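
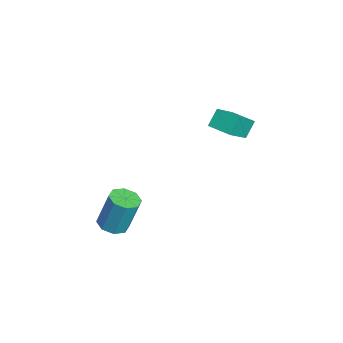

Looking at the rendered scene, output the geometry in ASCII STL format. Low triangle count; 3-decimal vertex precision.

solid 
facet normal -0.553 0.541 -0.634
outer loop
vertex -2.625 2.386 3.072
vertex -1.667 3.307 3.022
vertex -2.173 1.87 2.237
endloop
endfacet
facet normal -0.720 -0.693 0.038
outer loop
vertex -1.193 0.913 3.358
vertex -2.625 2.386 3.072
vertex -2.173 1.87 2.237
endloop
endfacet
facet normal -0.554 0.541 -0.633
outer loop
vertex -2.173 1.87 2.237
vertex -1.667 3.307 3.022
vertex -1.215 2.792 2.187
endloop
endfacet
facet normal 0.419 -0.477 -0.773
outer loop
vertex -1.215 2.792 2.187
vertex -1.193 0.913 3.358
vertex -2.173 1.87 2.237
endloop
endfacet
facet normal -0.418 0.477 0.773
outer loop
vertex -2.625 2.386 3.072
vertex -0.687 2.35 4.143
vertex -1.667 3.307 3.022
endloop
endfacet
facet normal -0.720 -0.693 0.037
outer loop
vertex -1.645 1.428 4.193
vertex -2.625 2.386 3.072
vertex -1.193 0.913 3.358
endloop
endfacet
facet normal -0.418 0.477 0.773
outer loop
vertex -1.645 1.428 4.193
vertex -0.687 2.35 4.143
vertex -2.625 2.386 3.072
endloop
endfacet
facet normal 0.720 0.693 -0.038
outer loop
vertex -1.667 3.307 3.022
vertex -0.687 2.35 4.143
vertex -1.215 2.792 2.187
endloop
endfacet
facet normal 0.418 -0.477 -0.773
outer loop
vertex -0.235 1.834 3.308
vertex -1.193 0.913 3.358
vertex -1.215 2.792 2.187
endloop
endfacet
facet normal 0.720 0.693 -0.038
outer loop
vertex -1.215 2.792 2.187
vertex -0.687 2.35 4.143
vertex -0.235 1.834 3.308
endloop
endfacet
facet normal 0.553 -0.541 0.633
outer loop
vertex -0.235 1.834 3.308
vertex -1.645 1.428 4.193
vertex -1.193 0.913 3.358
endloop
endfacet
facet normal 0.553 -0.541 0.634
outer loop
vertex -0.687 2.35 4.143
vertex -1.645 1.428 4.193
vertex -0.235 1.834 3.308
endloop
endfacet
facet normal -0.063 -0.292 -0.954
outer loop
vertex 1.105 -4.618 -1.853
vertex 0.556 -4.014 -2.002
vertex 1.382 -4.077 -2.037
endloop
endfacet
facet normal 0.898 -0.434 0.075
outer loop
vertex 1.105 -4.618 -1.853
vertex 1.382 -4.077 -2.037
vertex 1.234 -4.01 0.132
endloop
endfacet
facet normal 0.898 -0.434 0.075
outer loop
vertex 1.234 -4.01 0.132
vertex 1.382 -4.077 -2.037
vertex 1.511 -3.469 -0.052
endloop
endfacet
facet normal 0.062 0.293 0.954
outer loop
vertex 1.234 -4.01 0.132
vertex 1.511 -3.469 -0.052
vertex 0.684 -3.406 -0.018
endloop
endfacet
facet normal -0.063 -0.292 -0.955
outer loop
vertex 1.382 -4.077 -2.037
vertex 0.556 -4.014 -2.002
vertex 1.176 -3.499 -2.2
endloop
endfacet
facet normal 0.944 0.294 -0.151
outer loop
vertex 1.382 -4.077 -2.037
vertex 1.176 -3.499 -2.2
vertex 1.511 -3.469 -0.052
endloop
endfacet
facet normal 0.944 0.293 -0.151
outer loop
vertex 1.511 -3.469 -0.052
vertex 1.176 -3.499 -2.2
vertex 1.305 -2.891 -0.216
endloop
endfacet
facet normal 0.062 0.293 0.954
outer loop
vertex 1.511 -3.469 -0.052
vertex 1.305 -2.891 -0.216
vertex 0.684 -3.406 -0.018
endloop
endfacet
facet normal -0.061 -0.293 -0.954
outer loop
vertex 1.176 -3.499 -2.2
vertex 0.556 -4.014 -2.002
vertex 0.606 -3.223 -2.248
endloop
endfacet
facet normal 0.437 0.852 -0.289
outer loop
vertex 1.176 -3.499 -2.2
vertex 0.606 -3.223 -2.248
vertex 1.305 -2.891 -0.216
endloop
endfacet
facet normal 0.436 0.852 -0.289
outer loop
vertex 1.305 -2.891 -0.216
vertex 0.606 -3.223 -2.248
vertex 0.735 -2.615 -0.263
endloop
endfacet
facet normal 0.062 0.292 0.954
outer loop
vertex 1.305 -2.891 -0.216
vertex 0.735 -2.615 -0.263
vertex 0.684 -3.406 -0.018
endloop
endfacet
facet normal -0.061 -0.293 -0.954
outer loop
vertex 0.606 -3.223 -2.248
vertex 0.556 -4.014 -2.002
vertex 0.006 -3.41 -2.152
endloop
endfacet
facet normal -0.325 0.910 -0.258
outer loop
vertex 0.606 -3.223 -2.248
vertex 0.006 -3.41 -2.152
vertex 0.735 -2.615 -0.263
endloop
endfacet
facet normal -0.325 0.910 -0.258
outer loop
vertex 0.735 -2.615 -0.263
vertex 0.006 -3.41 -2.152
vertex 0.135 -2.802 -0.167
endloop
endfacet
facet normal 0.062 0.292 0.955
outer loop
vertex 0.735 -2.615 -0.263
vertex 0.135 -2.802 -0.167
vertex 0.684 -3.406 -0.018
endloop
endfacet
facet normal -0.062 -0.293 -0.954
outer loop
vertex 0.006 -3.41 -2.152
vertex 0.556 -4.014 -2.002
vertex -0.271 -3.951 -1.968
endloop
endfacet
facet normal -0.898 0.434 -0.075
outer loop
vertex 0.006 -3.41 -2.152
vertex -0.271 -3.951 -1.968
vertex 0.135 -2.802 -0.167
endloop
endfacet
facet normal -0.898 0.434 -0.075
outer loop
vertex 0.135 -2.802 -0.167
vertex -0.271 -3.951 -1.968
vertex -0.142 -3.343 0.017
endloop
endfacet
facet normal 0.063 0.292 0.954
outer loop
vertex 0.135 -2.802 -0.167
vertex -0.142 -3.343 0.017
vertex 0.684 -3.406 -0.018
endloop
endfacet
facet normal -0.062 -0.293 -0.954
outer loop
vertex -0.271 -3.951 -1.968
vertex 0.556 -4.014 -2.002
vertex -0.065 -4.529 -1.804
endloop
endfacet
facet normal -0.944 -0.294 0.151
outer loop
vertex -0.271 -3.951 -1.968
vertex -0.065 -4.529 -1.804
vertex -0.142 -3.343 0.017
endloop
endfacet
facet normal -0.944 -0.294 0.151
outer loop
vertex -0.142 -3.343 0.017
vertex -0.065 -4.529 -1.804
vertex 0.064 -3.921 0.18
endloop
endfacet
facet normal 0.063 0.292 0.955
outer loop
vertex -0.142 -3.343 0.017
vertex 0.064 -3.921 0.18
vertex 0.684 -3.406 -0.018
endloop
endfacet
facet normal -0.062 -0.292 -0.954
outer loop
vertex -0.065 -4.529 -1.804
vertex 0.556 -4.014 -2.002
vertex 0.505 -4.805 -1.757
endloop
endfacet
facet normal -0.436 -0.852 0.289
outer loop
vertex -0.065 -4.529 -1.804
vertex 0.505 -4.805 -1.757
vertex 0.064 -3.921 0.18
endloop
endfacet
facet normal -0.437 -0.852 0.289
outer loop
vertex 0.064 -3.921 0.18
vertex 0.505 -4.805 -1.757
vertex 0.634 -4.197 0.228
endloop
endfacet
facet normal 0.061 0.293 0.954
outer loop
vertex 0.064 -3.921 0.18
vertex 0.634 -4.197 0.228
vertex 0.684 -3.406 -0.018
endloop
endfacet
facet normal -0.062 -0.292 -0.955
outer loop
vertex 0.505 -4.805 -1.757
vertex 0.556 -4.014 -2.002
vertex 1.105 -4.618 -1.853
endloop
endfacet
facet normal 0.325 -0.910 0.258
outer loop
vertex 0.505 -4.805 -1.757
vertex 1.105 -4.618 -1.853
vertex 0.634 -4.197 0.228
endloop
endfacet
facet normal 0.325 -0.910 0.258
outer loop
vertex 0.634 -4.197 0.228
vertex 1.105 -4.618 -1.853
vertex 1.234 -4.01 0.132
endloop
endfacet
facet normal 0.061 0.293 0.954
outer loop
vertex 0.634 -4.197 0.228
vertex 1.234 -4.01 0.132
vertex 0.684 -3.406 -0.018
endloop
endfacet

endsolid


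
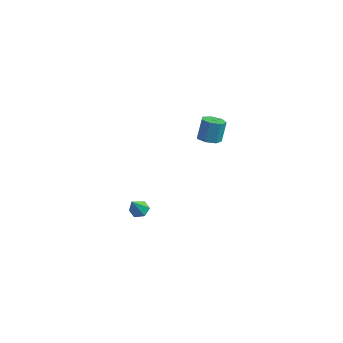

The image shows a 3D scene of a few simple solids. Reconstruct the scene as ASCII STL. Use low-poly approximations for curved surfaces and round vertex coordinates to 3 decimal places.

solid 
facet normal 0.011 0.524 -0.852
outer loop
vertex 0.74 1.568 -3.641
vertex 0.306 1.359 -3.775
vertex 0.308 1.785 -3.513
endloop
endfacet
facet normal 0.467 0.499 0.730
outer loop
vertex 0.74 1.568 -3.641
vertex 0.308 1.785 -3.513
vertex 0.294 0.761 -2.805
endloop
endfacet
facet normal 0.011 0.524 -0.852
outer loop
vertex 0.308 1.785 -3.513
vertex 0.306 1.359 -3.775
vertex -0.126 1.576 -3.647
endloop
endfacet
facet normal -0.468 0.507 0.724
outer loop
vertex 0.308 1.785 -3.513
vertex -0.126 1.576 -3.647
vertex 0.294 0.761 -2.805
endloop
endfacet
facet normal 0.012 0.525 -0.851
outer loop
vertex -0.126 1.576 -3.647
vertex 0.306 1.359 -3.775
vertex -0.128 1.15 -3.91
endloop
endfacet
facet normal -0.939 -0.178 0.296
outer loop
vertex -0.126 1.576 -3.647
vertex -0.128 1.15 -3.91
vertex 0.294 0.761 -2.805
endloop
endfacet
facet normal 0.012 0.525 -0.851
outer loop
vertex -0.128 1.15 -3.91
vertex 0.306 1.359 -3.775
vertex 0.304 0.933 -4.038
endloop
endfacet
facet normal -0.475 -0.871 -0.125
outer loop
vertex -0.128 1.15 -3.91
vertex 0.304 0.933 -4.038
vertex 0.294 0.761 -2.805
endloop
endfacet
facet normal 0.012 0.525 -0.851
outer loop
vertex 0.304 0.933 -4.038
vertex 0.306 1.359 -3.775
vertex 0.738 1.142 -3.903
endloop
endfacet
facet normal 0.461 -0.880 -0.119
outer loop
vertex 0.304 0.933 -4.038
vertex 0.738 1.142 -3.903
vertex 0.294 0.761 -2.805
endloop
endfacet
facet normal 0.011 0.524 -0.852
outer loop
vertex 0.738 1.142 -3.903
vertex 0.306 1.359 -3.775
vertex 0.74 1.568 -3.641
endloop
endfacet
facet normal 0.931 -0.194 0.309
outer loop
vertex 0.738 1.142 -3.903
vertex 0.74 1.568 -3.641
vertex 0.294 0.761 -2.805
endloop
endfacet
facet normal 0.000 -0.360 -0.933
outer loop
vertex 4.19 1.665 2.336
vertex 3.67 1.883 2.252
vertex 4.177 2.127 2.158
endloop
endfacet
facet normal 1.000 0.024 -0.009
outer loop
vertex 4.19 1.665 2.336
vertex 4.177 2.127 2.158
vertex 4.19 2.059 3.353
endloop
endfacet
facet normal 1.000 0.025 -0.009
outer loop
vertex 4.19 2.059 3.353
vertex 4.177 2.127 2.158
vertex 4.177 2.52 3.174
endloop
endfacet
facet normal -0.001 0.362 0.932
outer loop
vertex 4.19 2.059 3.353
vertex 4.177 2.52 3.174
vertex 3.67 2.277 3.268
endloop
endfacet
facet normal 0.001 -0.361 -0.933
outer loop
vertex 4.177 2.127 2.158
vertex 3.67 1.883 2.252
vertex 3.783 2.405 2.05
endloop
endfacet
facet normal 0.604 0.744 -0.288
outer loop
vertex 4.177 2.127 2.158
vertex 3.783 2.405 2.05
vertex 4.177 2.52 3.174
endloop
endfacet
facet normal 0.602 0.745 -0.287
outer loop
vertex 4.177 2.52 3.174
vertex 3.783 2.405 2.05
vertex 3.782 2.798 3.067
endloop
endfacet
facet normal 0.001 0.360 0.933
outer loop
vertex 4.177 2.52 3.174
vertex 3.782 2.798 3.067
vertex 3.67 2.277 3.268
endloop
endfacet
facet normal 0.001 -0.361 -0.933
outer loop
vertex 3.783 2.405 2.05
vertex 3.67 1.883 2.252
vertex 3.303 2.29 2.094
endloop
endfacet
facet normal -0.248 0.903 -0.349
outer loop
vertex 3.783 2.405 2.05
vertex 3.303 2.29 2.094
vertex 3.782 2.798 3.067
endloop
endfacet
facet normal -0.249 0.903 -0.349
outer loop
vertex 3.782 2.798 3.067
vertex 3.303 2.29 2.094
vertex 3.303 2.683 3.111
endloop
endfacet
facet normal -0.001 0.360 0.933
outer loop
vertex 3.782 2.798 3.067
vertex 3.303 2.683 3.111
vertex 3.67 2.277 3.268
endloop
endfacet
facet normal 0.001 -0.361 -0.932
outer loop
vertex 3.303 2.29 2.094
vertex 3.67 1.883 2.252
vertex 3.1 1.869 2.257
endloop
endfacet
facet normal -0.912 0.383 -0.148
outer loop
vertex 3.303 2.29 2.094
vertex 3.1 1.869 2.257
vertex 3.303 2.683 3.111
endloop
endfacet
facet normal -0.912 0.383 -0.149
outer loop
vertex 3.303 2.683 3.111
vertex 3.1 1.869 2.257
vertex 3.1 2.263 3.273
endloop
endfacet
facet normal -0.001 0.360 0.933
outer loop
vertex 3.303 2.683 3.111
vertex 3.1 2.263 3.273
vertex 3.67 2.277 3.268
endloop
endfacet
facet normal 0.001 -0.361 -0.932
outer loop
vertex 3.1 1.869 2.257
vertex 3.67 1.883 2.252
vertex 3.327 1.459 2.416
endloop
endfacet
facet normal -0.889 -0.428 0.166
outer loop
vertex 3.1 1.869 2.257
vertex 3.327 1.459 2.416
vertex 3.1 2.263 3.273
endloop
endfacet
facet normal -0.890 -0.426 0.164
outer loop
vertex 3.1 2.263 3.273
vertex 3.327 1.459 2.416
vertex 3.326 1.852 3.432
endloop
endfacet
facet normal -0.001 0.360 0.933
outer loop
vertex 3.1 2.263 3.273
vertex 3.326 1.852 3.432
vertex 3.67 2.277 3.268
endloop
endfacet
facet normal -0.000 -0.361 -0.933
outer loop
vertex 3.327 1.459 2.416
vertex 3.67 1.883 2.252
vertex 3.812 1.368 2.451
endloop
endfacet
facet normal -0.197 -0.914 0.354
outer loop
vertex 3.327 1.459 2.416
vertex 3.812 1.368 2.451
vertex 3.326 1.852 3.432
endloop
endfacet
facet normal -0.196 -0.914 0.354
outer loop
vertex 3.326 1.852 3.432
vertex 3.812 1.368 2.451
vertex 3.811 1.762 3.468
endloop
endfacet
facet normal -0.002 0.362 0.932
outer loop
vertex 3.326 1.852 3.432
vertex 3.811 1.762 3.468
vertex 3.67 2.277 3.268
endloop
endfacet
facet normal -0.000 -0.361 -0.933
outer loop
vertex 3.812 1.368 2.451
vertex 3.67 1.883 2.252
vertex 4.19 1.665 2.336
endloop
endfacet
facet normal 0.644 -0.713 0.277
outer loop
vertex 3.812 1.368 2.451
vertex 4.19 1.665 2.336
vertex 3.811 1.762 3.468
endloop
endfacet
facet normal 0.643 -0.714 0.277
outer loop
vertex 3.811 1.762 3.468
vertex 4.19 1.665 2.336
vertex 4.19 2.059 3.353
endloop
endfacet
facet normal -0.001 0.362 0.932
outer loop
vertex 3.811 1.762 3.468
vertex 4.19 2.059 3.353
vertex 3.67 2.277 3.268
endloop
endfacet

endsolid


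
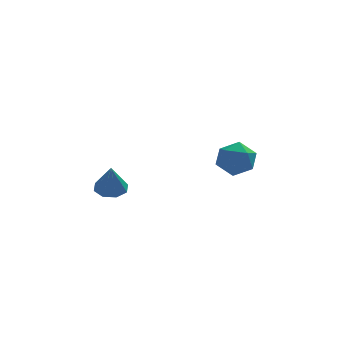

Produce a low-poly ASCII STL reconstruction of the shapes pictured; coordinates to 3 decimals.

solid 
facet normal 0.011 0.344 -0.939
outer loop
vertex -2.027 -1.058 0.383
vertex -2.711 -0.665 0.519
vertex -1.934 -0.49 0.592
endloop
endfacet
facet normal 0.892 -0.277 0.356
outer loop
vertex -2.027 -1.058 0.383
vertex -1.934 -0.49 0.592
vertex -2.729 -1.215 2.021
endloop
endfacet
facet normal 0.011 0.344 -0.939
outer loop
vertex -1.934 -0.49 0.592
vertex -2.711 -0.665 0.519
vertex -2.296 -0.025 0.758
endloop
endfacet
facet normal 0.727 0.357 0.586
outer loop
vertex -1.934 -0.49 0.592
vertex -2.296 -0.025 0.758
vertex -2.729 -1.215 2.021
endloop
endfacet
facet normal 0.012 0.343 -0.939
outer loop
vertex -2.296 -0.025 0.758
vertex -2.711 -0.665 0.519
vertex -2.901 0.065 0.783
endloop
endfacet
facet normal 0.133 0.698 0.703
outer loop
vertex -2.296 -0.025 0.758
vertex -2.901 0.065 0.783
vertex -2.729 -1.215 2.021
endloop
endfacet
facet normal 0.011 0.343 -0.939
outer loop
vertex -2.901 0.065 0.783
vertex -2.711 -0.665 0.519
vertex -3.395 -0.273 0.654
endloop
endfacet
facet normal -0.541 0.546 0.640
outer loop
vertex -2.901 0.065 0.783
vertex -3.395 -0.273 0.654
vertex -2.729 -1.215 2.021
endloop
endfacet
facet normal 0.012 0.344 -0.939
outer loop
vertex -3.395 -0.273 0.654
vertex -2.711 -0.665 0.519
vertex -3.488 -0.841 0.445
endloop
endfacet
facet normal -0.902 -0.011 0.432
outer loop
vertex -3.395 -0.273 0.654
vertex -3.488 -0.841 0.445
vertex -2.729 -1.215 2.021
endloop
endfacet
facet normal 0.012 0.343 -0.939
outer loop
vertex -3.488 -0.841 0.445
vertex -2.711 -0.665 0.519
vertex -3.126 -1.306 0.28
endloop
endfacet
facet normal -0.737 -0.645 0.202
outer loop
vertex -3.488 -0.841 0.445
vertex -3.126 -1.306 0.28
vertex -2.729 -1.215 2.021
endloop
endfacet
facet normal 0.011 0.343 -0.939
outer loop
vertex -3.126 -1.306 0.28
vertex -2.711 -0.665 0.519
vertex -2.521 -1.396 0.254
endloop
endfacet
facet normal -0.143 -0.986 0.084
outer loop
vertex -3.126 -1.306 0.28
vertex -2.521 -1.396 0.254
vertex -2.729 -1.215 2.021
endloop
endfacet
facet normal 0.010 0.343 -0.939
outer loop
vertex -2.521 -1.396 0.254
vertex -2.711 -0.665 0.519
vertex -2.027 -1.058 0.383
endloop
endfacet
facet normal 0.532 -0.834 0.148
outer loop
vertex -2.521 -1.396 0.254
vertex -2.027 -1.058 0.383
vertex -2.729 -1.215 2.021
endloop
endfacet
facet normal -0.348 0.936 -0.056
outer loop
vertex 2.725 1.568 0.729
vertex 2.48 1.539 1.762
vertex 3.438 1.877 1.453
endloop
endfacet
facet normal 0.177 0.830 -0.529
outer loop
vertex 2.725 1.568 0.729
vertex 3.438 1.877 1.453
vertex 3.743 1.285 0.625
endloop
endfacet
facet normal -0.016 0.292 -0.956
outer loop
vertex 2.725 1.568 0.729
vertex 3.743 1.285 0.625
vertex 2.973 0.581 0.423
endloop
endfacet
facet normal -0.661 0.066 -0.748
outer loop
vertex 2.725 1.568 0.729
vertex 2.973 0.581 0.423
vertex 2.193 0.739 1.126
endloop
endfacet
facet normal -0.865 0.463 -0.192
outer loop
vertex 2.725 1.568 0.729
vertex 2.193 0.739 1.126
vertex 2.48 1.539 1.762
endloop
endfacet
facet normal 0.760 0.628 -0.169
outer loop
vertex 3.743 1.285 0.625
vertex 3.438 1.877 1.453
vertex 4.127 1.081 1.594
endloop
endfacet
facet normal -0.090 0.799 0.594
outer loop
vertex 3.438 1.877 1.453
vertex 2.48 1.539 1.762
vertex 3.347 1.239 2.297
endloop
endfacet
facet normal -0.927 0.035 0.374
outer loop
vertex 2.48 1.539 1.762
vertex 2.193 0.739 1.126
vertex 2.577 0.535 2.095
endloop
endfacet
facet normal -0.596 -0.609 -0.524
outer loop
vertex 2.193 0.739 1.126
vertex 2.973 0.581 0.423
vertex 2.882 -0.057 1.267
endloop
endfacet
facet normal 0.447 -0.242 -0.861
outer loop
vertex 2.973 0.581 0.423
vertex 3.743 1.285 0.625
vertex 3.84 0.281 0.958
endloop
endfacet
facet normal 0.661 -0.066 0.748
outer loop
vertex 3.595 0.252 1.991
vertex 4.127 1.081 1.594
vertex 3.347 1.239 2.297
endloop
endfacet
facet normal 0.016 -0.292 0.956
outer loop
vertex 3.595 0.252 1.991
vertex 3.347 1.239 2.297
vertex 2.577 0.535 2.095
endloop
endfacet
facet normal -0.177 -0.830 0.529
outer loop
vertex 3.595 0.252 1.991
vertex 2.577 0.535 2.095
vertex 2.882 -0.057 1.267
endloop
endfacet
facet normal 0.348 -0.936 0.056
outer loop
vertex 3.595 0.252 1.991
vertex 2.882 -0.057 1.267
vertex 3.84 0.281 0.958
endloop
endfacet
facet normal 0.865 -0.463 0.192
outer loop
vertex 3.595 0.252 1.991
vertex 3.84 0.281 0.958
vertex 4.127 1.081 1.594
endloop
endfacet
facet normal 0.596 0.609 0.524
outer loop
vertex 3.347 1.239 2.297
vertex 4.127 1.081 1.594
vertex 3.438 1.877 1.453
endloop
endfacet
facet normal -0.447 0.242 0.861
outer loop
vertex 2.577 0.535 2.095
vertex 3.347 1.239 2.297
vertex 2.48 1.539 1.762
endloop
endfacet
facet normal -0.760 -0.628 0.169
outer loop
vertex 2.882 -0.057 1.267
vertex 2.577 0.535 2.095
vertex 2.193 0.739 1.126
endloop
endfacet
facet normal 0.090 -0.799 -0.594
outer loop
vertex 3.84 0.281 0.958
vertex 2.882 -0.057 1.267
vertex 2.973 0.581 0.423
endloop
endfacet
facet normal 0.927 -0.035 -0.374
outer loop
vertex 4.127 1.081 1.594
vertex 3.84 0.281 0.958
vertex 3.743 1.285 0.625
endloop
endfacet

endsolid


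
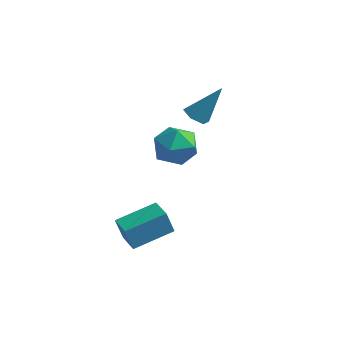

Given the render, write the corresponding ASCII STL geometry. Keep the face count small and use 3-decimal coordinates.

solid 
facet normal -0.440 -0.370 -0.818
outer loop
vertex 0.713 0.357 0.443
vertex 0.169 0.728 0.568
vertex 0.663 0.976 0.19
endloop
endfacet
facet normal 0.983 0.004 -0.184
outer loop
vertex 0.713 0.357 0.443
vertex 0.663 0.976 0.19
vertex 1.031 1.452 2.172
endloop
endfacet
facet normal -0.440 -0.370 -0.818
outer loop
vertex 0.663 0.976 0.19
vertex 0.169 0.728 0.568
vertex 0.119 1.347 0.315
endloop
endfacet
facet normal 0.493 0.821 -0.289
outer loop
vertex 0.663 0.976 0.19
vertex 0.119 1.347 0.315
vertex 1.031 1.452 2.172
endloop
endfacet
facet normal -0.440 -0.370 -0.818
outer loop
vertex 0.119 1.347 0.315
vertex 0.169 0.728 0.568
vertex -0.375 1.099 0.693
endloop
endfacet
facet normal -0.365 0.922 0.127
outer loop
vertex 0.119 1.347 0.315
vertex -0.375 1.099 0.693
vertex 1.031 1.452 2.172
endloop
endfacet
facet normal -0.440 -0.369 -0.819
outer loop
vertex -0.375 1.099 0.693
vertex 0.169 0.728 0.568
vertex -0.326 0.48 0.946
endloop
endfacet
facet normal -0.733 0.207 0.648
outer loop
vertex -0.375 1.099 0.693
vertex -0.326 0.48 0.946
vertex 1.031 1.452 2.172
endloop
endfacet
facet normal -0.440 -0.369 -0.819
outer loop
vertex -0.326 0.48 0.946
vertex 0.169 0.728 0.568
vertex 0.218 0.109 0.821
endloop
endfacet
facet normal -0.243 -0.611 0.754
outer loop
vertex -0.326 0.48 0.946
vertex 0.218 0.109 0.821
vertex 1.031 1.452 2.172
endloop
endfacet
facet normal -0.440 -0.369 -0.819
outer loop
vertex 0.218 0.109 0.821
vertex 0.169 0.728 0.568
vertex 0.713 0.357 0.443
endloop
endfacet
facet normal 0.615 -0.712 0.338
outer loop
vertex 0.218 0.109 0.821
vertex 0.713 0.357 0.443
vertex 1.031 1.452 2.172
endloop
endfacet
facet normal -0.579 -0.776 -0.250
outer loop
vertex -0.28 -4.772 -3.313
vertex -1.156 -4.073 -3.456
vertex 0.021 -4.628 -4.455
endloop
endfacet
facet normal 0.775 -0.619 0.126
outer loop
vertex 1.156 -3.107 -3.964
vertex -0.28 -4.772 -3.313
vertex 0.021 -4.628 -4.455
endloop
endfacet
facet normal -0.579 -0.776 -0.250
outer loop
vertex 0.021 -4.628 -4.455
vertex -1.156 -4.073 -3.456
vertex -0.855 -3.929 -4.598
endloop
endfacet
facet normal 0.253 0.121 -0.960
outer loop
vertex -0.855 -3.929 -4.598
vertex 1.156 -3.107 -3.964
vertex 0.021 -4.628 -4.455
endloop
endfacet
facet normal -0.253 -0.121 0.960
outer loop
vertex -0.28 -4.772 -3.313
vertex -0.021 -2.552 -2.965
vertex -1.156 -4.073 -3.456
endloop
endfacet
facet normal 0.775 -0.619 0.126
outer loop
vertex 0.855 -3.251 -2.822
vertex -0.28 -4.772 -3.313
vertex 1.156 -3.107 -3.964
endloop
endfacet
facet normal -0.253 -0.121 0.960
outer loop
vertex 0.855 -3.251 -2.822
vertex -0.021 -2.552 -2.965
vertex -0.28 -4.772 -3.313
endloop
endfacet
facet normal -0.775 0.619 -0.126
outer loop
vertex -1.156 -4.073 -3.456
vertex -0.021 -2.552 -2.965
vertex -0.855 -3.929 -4.598
endloop
endfacet
facet normal 0.253 0.121 -0.960
outer loop
vertex 0.28 -2.408 -4.107
vertex 1.156 -3.107 -3.964
vertex -0.855 -3.929 -4.598
endloop
endfacet
facet normal -0.775 0.619 -0.126
outer loop
vertex -0.855 -3.929 -4.598
vertex -0.021 -2.552 -2.965
vertex 0.28 -2.408 -4.107
endloop
endfacet
facet normal 0.579 0.776 0.250
outer loop
vertex 0.28 -2.408 -4.107
vertex 0.855 -3.251 -2.822
vertex 1.156 -3.107 -3.964
endloop
endfacet
facet normal 0.579 0.776 0.250
outer loop
vertex -0.021 -2.552 -2.965
vertex 0.855 -3.251 -2.822
vertex 0.28 -2.408 -4.107
endloop
endfacet
facet normal -0.876 -0.469 -0.111
outer loop
vertex 0.192 -2.843 1.105
vertex 0.705 -3.781 1.021
vertex 0.392 -3.425 1.983
endloop
endfacet
facet normal -0.949 0.115 0.292
outer loop
vertex 0.192 -2.843 1.105
vertex 0.392 -3.425 1.983
vertex 0.527 -2.361 2.003
endloop
endfacet
facet normal -0.730 0.677 -0.091
outer loop
vertex 0.192 -2.843 1.105
vertex 0.527 -2.361 2.003
vertex 0.924 -2.06 1.053
endloop
endfacet
facet normal -0.523 0.440 -0.730
outer loop
vertex 0.192 -2.843 1.105
vertex 0.924 -2.06 1.053
vertex 1.033 -2.938 0.446
endloop
endfacet
facet normal -0.613 -0.269 -0.743
outer loop
vertex 0.192 -2.843 1.105
vertex 1.033 -2.938 0.446
vertex 0.705 -3.781 1.021
endloop
endfacet
facet normal -0.516 0.049 0.855
outer loop
vertex 0.527 -2.361 2.003
vertex 0.392 -3.425 1.983
vertex 1.247 -3.002 2.474
endloop
endfacet
facet normal -0.398 -0.895 0.202
outer loop
vertex 0.392 -3.425 1.983
vertex 0.705 -3.781 1.021
vertex 1.356 -3.88 1.867
endloop
endfacet
facet normal 0.029 -0.571 -0.821
outer loop
vertex 0.705 -3.781 1.021
vertex 1.033 -2.938 0.446
vertex 1.753 -3.579 0.917
endloop
endfacet
facet normal 0.175 0.575 -0.800
outer loop
vertex 1.033 -2.938 0.446
vertex 0.924 -2.06 1.053
vertex 1.888 -2.515 0.937
endloop
endfacet
facet normal -0.161 0.958 0.236
outer loop
vertex 0.924 -2.06 1.053
vertex 0.527 -2.361 2.003
vertex 1.575 -2.159 1.899
endloop
endfacet
facet normal 0.523 -0.440 0.730
outer loop
vertex 2.088 -3.097 1.815
vertex 1.247 -3.002 2.474
vertex 1.356 -3.88 1.867
endloop
endfacet
facet normal 0.730 -0.677 0.091
outer loop
vertex 2.088 -3.097 1.815
vertex 1.356 -3.88 1.867
vertex 1.753 -3.579 0.917
endloop
endfacet
facet normal 0.949 -0.115 -0.292
outer loop
vertex 2.088 -3.097 1.815
vertex 1.753 -3.579 0.917
vertex 1.888 -2.515 0.937
endloop
endfacet
facet normal 0.876 0.469 0.111
outer loop
vertex 2.088 -3.097 1.815
vertex 1.888 -2.515 0.937
vertex 1.575 -2.159 1.899
endloop
endfacet
facet normal 0.613 0.269 0.743
outer loop
vertex 2.088 -3.097 1.815
vertex 1.575 -2.159 1.899
vertex 1.247 -3.002 2.474
endloop
endfacet
facet normal -0.175 -0.575 0.800
outer loop
vertex 1.356 -3.88 1.867
vertex 1.247 -3.002 2.474
vertex 0.392 -3.425 1.983
endloop
endfacet
facet normal 0.161 -0.958 -0.236
outer loop
vertex 1.753 -3.579 0.917
vertex 1.356 -3.88 1.867
vertex 0.705 -3.781 1.021
endloop
endfacet
facet normal 0.516 -0.049 -0.855
outer loop
vertex 1.888 -2.515 0.937
vertex 1.753 -3.579 0.917
vertex 1.033 -2.938 0.446
endloop
endfacet
facet normal 0.398 0.895 -0.202
outer loop
vertex 1.575 -2.159 1.899
vertex 1.888 -2.515 0.937
vertex 0.924 -2.06 1.053
endloop
endfacet
facet normal -0.029 0.571 0.821
outer loop
vertex 1.247 -3.002 2.474
vertex 1.575 -2.159 1.899
vertex 0.527 -2.361 2.003
endloop
endfacet

endsolid


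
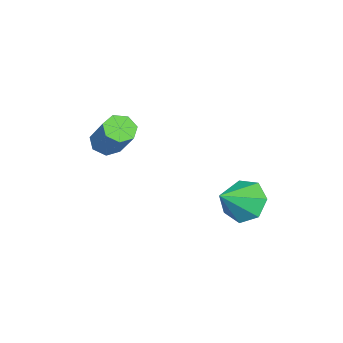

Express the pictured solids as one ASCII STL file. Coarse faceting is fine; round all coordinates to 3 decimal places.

solid 
facet normal -0.774 0.263 -0.576
outer loop
vertex -3.861 2.485 -2.317
vertex -4.381 1.641 -2.003
vertex -4.372 2.591 -1.581
endloop
endfacet
facet normal 0.623 0.708 0.331
outer loop
vertex -3.861 2.485 -2.317
vertex -4.372 2.591 -1.581
vertex -3.079 1.199 -1.037
endloop
endfacet
facet normal -0.775 0.263 -0.575
outer loop
vertex -4.372 2.591 -1.581
vertex -4.381 1.641 -2.003
vertex -4.889 1.982 -1.163
endloop
endfacet
facet normal 0.144 0.474 0.869
outer loop
vertex -4.372 2.591 -1.581
vertex -4.889 1.982 -1.163
vertex -3.079 1.199 -1.037
endloop
endfacet
facet normal -0.775 0.263 -0.575
outer loop
vertex -4.889 1.982 -1.163
vertex -4.381 1.641 -2.003
vertex -5.024 1.115 -1.377
endloop
endfacet
facet normal -0.159 -0.213 0.964
outer loop
vertex -4.889 1.982 -1.163
vertex -5.024 1.115 -1.377
vertex -3.079 1.199 -1.037
endloop
endfacet
facet normal -0.775 0.263 -0.575
outer loop
vertex -5.024 1.115 -1.377
vertex -4.381 1.641 -2.003
vertex -4.674 0.645 -2.063
endloop
endfacet
facet normal -0.059 -0.837 0.544
outer loop
vertex -5.024 1.115 -1.377
vertex -4.674 0.645 -2.063
vertex -3.079 1.199 -1.037
endloop
endfacet
facet normal -0.774 0.262 -0.576
outer loop
vertex -4.674 0.645 -2.063
vertex -4.381 1.641 -2.003
vertex -4.103 0.924 -2.704
endloop
endfacet
facet normal 0.369 -0.926 -0.074
outer loop
vertex -4.674 0.645 -2.063
vertex -4.103 0.924 -2.704
vertex -3.079 1.199 -1.037
endloop
endfacet
facet normal -0.775 0.262 -0.575
outer loop
vertex -4.103 0.924 -2.704
vertex -4.381 1.641 -2.003
vertex -3.742 1.743 -2.817
endloop
endfacet
facet normal 0.805 -0.413 -0.426
outer loop
vertex -4.103 0.924 -2.704
vertex -3.742 1.743 -2.817
vertex -3.079 1.199 -1.037
endloop
endfacet
facet normal -0.775 0.263 -0.575
outer loop
vertex -3.742 1.743 -2.817
vertex -4.381 1.641 -2.003
vertex -3.861 2.485 -2.317
endloop
endfacet
facet normal 0.917 0.313 -0.246
outer loop
vertex -3.742 1.743 -2.817
vertex -3.861 2.485 -2.317
vertex -3.079 1.199 -1.037
endloop
endfacet
facet normal -0.397 -0.527 -0.752
outer loop
vertex -1.811 -2.884 0.712
vertex -2.29 -3.122 1.132
vertex -2.304 -2.562 0.747
endloop
endfacet
facet normal 0.379 0.652 -0.657
outer loop
vertex -1.811 -2.884 0.712
vertex -2.304 -2.562 0.747
vertex -1.051 -1.879 2.148
endloop
endfacet
facet normal 0.379 0.652 -0.657
outer loop
vertex -1.051 -1.879 2.148
vertex -2.304 -2.562 0.747
vertex -1.545 -1.557 2.183
endloop
endfacet
facet normal 0.397 0.527 0.752
outer loop
vertex -1.051 -1.879 2.148
vertex -1.545 -1.557 2.183
vertex -1.53 -2.118 2.568
endloop
endfacet
facet normal -0.398 -0.526 -0.751
outer loop
vertex -2.304 -2.562 0.747
vertex -2.29 -3.122 1.132
vertex -2.787 -2.662 1.073
endloop
endfacet
facet normal -0.417 0.833 -0.363
outer loop
vertex -2.304 -2.562 0.747
vertex -2.787 -2.662 1.073
vertex -1.545 -1.557 2.183
endloop
endfacet
facet normal -0.417 0.833 -0.363
outer loop
vertex -1.545 -1.557 2.183
vertex -2.787 -2.662 1.073
vertex -2.027 -1.657 2.508
endloop
endfacet
facet normal 0.398 0.526 0.752
outer loop
vertex -1.545 -1.557 2.183
vertex -2.027 -1.657 2.508
vertex -1.53 -2.118 2.568
endloop
endfacet
facet normal -0.398 -0.526 -0.752
outer loop
vertex -2.787 -2.662 1.073
vertex -2.29 -3.122 1.132
vertex -2.895 -3.109 1.443
endloop
endfacet
facet normal -0.899 0.387 0.205
outer loop
vertex -2.787 -2.662 1.073
vertex -2.895 -3.109 1.443
vertex -2.027 -1.657 2.508
endloop
endfacet
facet normal -0.899 0.387 0.205
outer loop
vertex -2.027 -1.657 2.508
vertex -2.895 -3.109 1.443
vertex -2.135 -2.104 2.878
endloop
endfacet
facet normal 0.397 0.526 0.752
outer loop
vertex -2.027 -1.657 2.508
vertex -2.135 -2.104 2.878
vertex -1.53 -2.118 2.568
endloop
endfacet
facet normal -0.398 -0.526 -0.752
outer loop
vertex -2.895 -3.109 1.443
vertex -2.29 -3.122 1.132
vertex -2.548 -3.566 1.579
endloop
endfacet
facet normal -0.704 -0.350 0.618
outer loop
vertex -2.895 -3.109 1.443
vertex -2.548 -3.566 1.579
vertex -2.135 -2.104 2.878
endloop
endfacet
facet normal -0.704 -0.350 0.618
outer loop
vertex -2.135 -2.104 2.878
vertex -2.548 -3.566 1.579
vertex -1.788 -2.561 3.014
endloop
endfacet
facet normal 0.398 0.526 0.752
outer loop
vertex -2.135 -2.104 2.878
vertex -1.788 -2.561 3.014
vertex -1.53 -2.118 2.568
endloop
endfacet
facet normal -0.397 -0.526 -0.752
outer loop
vertex -2.548 -3.566 1.579
vertex -2.29 -3.122 1.132
vertex -2.006 -3.689 1.379
endloop
endfacet
facet normal 0.022 -0.824 0.566
outer loop
vertex -2.548 -3.566 1.579
vertex -2.006 -3.689 1.379
vertex -1.788 -2.561 3.014
endloop
endfacet
facet normal 0.022 -0.824 0.566
outer loop
vertex -1.788 -2.561 3.014
vertex -2.006 -3.689 1.379
vertex -1.246 -2.684 2.814
endloop
endfacet
facet normal 0.397 0.526 0.752
outer loop
vertex -1.788 -2.561 3.014
vertex -1.246 -2.684 2.814
vertex -1.53 -2.118 2.568
endloop
endfacet
facet normal -0.398 -0.527 -0.751
outer loop
vertex -2.006 -3.689 1.379
vertex -2.29 -3.122 1.132
vertex -1.679 -3.386 0.993
endloop
endfacet
facet normal 0.731 -0.677 0.087
outer loop
vertex -2.006 -3.689 1.379
vertex -1.679 -3.386 0.993
vertex -1.246 -2.684 2.814
endloop
endfacet
facet normal 0.730 -0.677 0.087
outer loop
vertex -1.246 -2.684 2.814
vertex -1.679 -3.386 0.993
vertex -0.919 -2.381 2.429
endloop
endfacet
facet normal 0.398 0.526 0.752
outer loop
vertex -1.246 -2.684 2.814
vertex -0.919 -2.381 2.429
vertex -1.53 -2.118 2.568
endloop
endfacet
facet normal -0.398 -0.526 -0.752
outer loop
vertex -1.679 -3.386 0.993
vertex -2.29 -3.122 1.132
vertex -1.811 -2.884 0.712
endloop
endfacet
facet normal 0.890 -0.021 -0.456
outer loop
vertex -1.679 -3.386 0.993
vertex -1.811 -2.884 0.712
vertex -0.919 -2.381 2.429
endloop
endfacet
facet normal 0.890 -0.021 -0.456
outer loop
vertex -0.919 -2.381 2.429
vertex -1.811 -2.884 0.712
vertex -1.051 -1.879 2.148
endloop
endfacet
facet normal 0.397 0.526 0.752
outer loop
vertex -0.919 -2.381 2.429
vertex -1.051 -1.879 2.148
vertex -1.53 -2.118 2.568
endloop
endfacet

endsolid


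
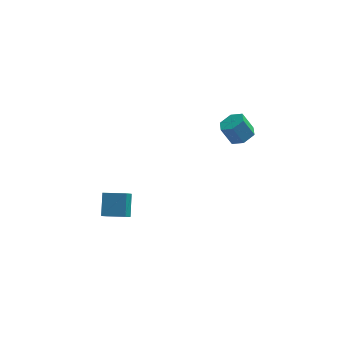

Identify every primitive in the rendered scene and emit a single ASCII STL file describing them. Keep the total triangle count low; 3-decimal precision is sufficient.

solid 
facet normal 0.484 -0.158 -0.861
outer loop
vertex 3.597 -1.464 3.197
vertex 2.997 -1.137 2.8
vertex 3.596 -0.687 3.054
endloop
endfacet
facet normal 0.875 0.089 0.476
outer loop
vertex 3.597 -1.464 3.197
vertex 3.596 -0.687 3.054
vertex 3.002 -1.271 4.256
endloop
endfacet
facet normal 0.875 0.089 0.476
outer loop
vertex 3.002 -1.271 4.256
vertex 3.596 -0.687 3.054
vertex 3.001 -0.494 4.113
endloop
endfacet
facet normal -0.483 0.158 0.861
outer loop
vertex 3.002 -1.271 4.256
vertex 3.001 -0.494 4.113
vertex 2.403 -0.943 3.86
endloop
endfacet
facet normal 0.483 -0.157 -0.861
outer loop
vertex 3.596 -0.687 3.054
vertex 2.997 -1.137 2.8
vertex 2.996 -0.36 2.658
endloop
endfacet
facet normal 0.435 0.897 0.081
outer loop
vertex 3.596 -0.687 3.054
vertex 2.996 -0.36 2.658
vertex 3.001 -0.494 4.113
endloop
endfacet
facet normal 0.436 0.896 0.081
outer loop
vertex 3.001 -0.494 4.113
vertex 2.996 -0.36 2.658
vertex 2.401 -0.166 3.717
endloop
endfacet
facet normal -0.483 0.157 0.862
outer loop
vertex 3.001 -0.494 4.113
vertex 2.401 -0.166 3.717
vertex 2.403 -0.943 3.86
endloop
endfacet
facet normal 0.483 -0.157 -0.861
outer loop
vertex 2.996 -0.36 2.658
vertex 2.997 -1.137 2.8
vertex 2.398 -0.809 2.404
endloop
endfacet
facet normal -0.439 0.807 -0.394
outer loop
vertex 2.996 -0.36 2.658
vertex 2.398 -0.809 2.404
vertex 2.401 -0.166 3.717
endloop
endfacet
facet normal -0.440 0.807 -0.394
outer loop
vertex 2.401 -0.166 3.717
vertex 2.398 -0.809 2.404
vertex 1.803 -0.616 3.463
endloop
endfacet
facet normal -0.484 0.157 0.861
outer loop
vertex 2.401 -0.166 3.717
vertex 1.803 -0.616 3.463
vertex 2.403 -0.943 3.86
endloop
endfacet
facet normal 0.483 -0.158 -0.861
outer loop
vertex 2.398 -0.809 2.404
vertex 2.997 -1.137 2.8
vertex 2.399 -1.586 2.547
endloop
endfacet
facet normal -0.875 -0.089 -0.476
outer loop
vertex 2.398 -0.809 2.404
vertex 2.399 -1.586 2.547
vertex 1.803 -0.616 3.463
endloop
endfacet
facet normal -0.875 -0.089 -0.476
outer loop
vertex 1.803 -0.616 3.463
vertex 2.399 -1.586 2.547
vertex 1.804 -1.393 3.606
endloop
endfacet
facet normal -0.484 0.158 0.861
outer loop
vertex 1.803 -0.616 3.463
vertex 1.804 -1.393 3.606
vertex 2.403 -0.943 3.86
endloop
endfacet
facet normal 0.483 -0.157 -0.862
outer loop
vertex 2.399 -1.586 2.547
vertex 2.997 -1.137 2.8
vertex 2.999 -1.914 2.943
endloop
endfacet
facet normal -0.436 -0.896 -0.082
outer loop
vertex 2.399 -1.586 2.547
vertex 2.999 -1.914 2.943
vertex 1.804 -1.393 3.606
endloop
endfacet
facet normal -0.436 -0.897 -0.080
outer loop
vertex 1.804 -1.393 3.606
vertex 2.999 -1.914 2.943
vertex 2.404 -1.72 4.002
endloop
endfacet
facet normal -0.483 0.157 0.861
outer loop
vertex 1.804 -1.393 3.606
vertex 2.404 -1.72 4.002
vertex 2.403 -0.943 3.86
endloop
endfacet
facet normal 0.484 -0.157 -0.861
outer loop
vertex 2.999 -1.914 2.943
vertex 2.997 -1.137 2.8
vertex 3.597 -1.464 3.197
endloop
endfacet
facet normal 0.439 -0.807 0.395
outer loop
vertex 2.999 -1.914 2.943
vertex 3.597 -1.464 3.197
vertex 2.404 -1.72 4.002
endloop
endfacet
facet normal 0.439 -0.808 0.394
outer loop
vertex 2.404 -1.72 4.002
vertex 3.597 -1.464 3.197
vertex 3.002 -1.271 4.256
endloop
endfacet
facet normal -0.483 0.157 0.861
outer loop
vertex 2.404 -1.72 4.002
vertex 3.002 -1.271 4.256
vertex 2.403 -0.943 3.86
endloop
endfacet
facet normal -0.951 0.245 -0.188
outer loop
vertex -4.701 -1.26 -4.189
vertex -4.609 -0.147 -3.203
vertex -4.413 -0.672 -4.878
endloop
endfacet
facet normal -0.062 -0.746 -0.663
outer loop
vertex -3.091 -1.013 -4.617
vertex -4.701 -1.26 -4.189
vertex -4.413 -0.672 -4.878
endloop
endfacet
facet normal -0.951 0.244 -0.188
outer loop
vertex -4.413 -0.672 -4.878
vertex -4.609 -0.147 -3.203
vertex -4.322 0.44 -3.892
endloop
endfacet
facet normal 0.303 0.618 -0.725
outer loop
vertex -4.322 0.44 -3.892
vertex -3.091 -1.013 -4.617
vertex -4.413 -0.672 -4.878
endloop
endfacet
facet normal -0.303 -0.618 0.726
outer loop
vertex -4.701 -1.26 -4.189
vertex -3.287 -0.488 -2.942
vertex -4.609 -0.147 -3.203
endloop
endfacet
facet normal -0.061 -0.747 -0.662
outer loop
vertex -3.378 -1.6 -3.928
vertex -4.701 -1.26 -4.189
vertex -3.091 -1.013 -4.617
endloop
endfacet
facet normal -0.302 -0.618 0.725
outer loop
vertex -3.378 -1.6 -3.928
vertex -3.287 -0.488 -2.942
vertex -4.701 -1.26 -4.189
endloop
endfacet
facet normal 0.062 0.747 0.662
outer loop
vertex -4.609 -0.147 -3.203
vertex -3.287 -0.488 -2.942
vertex -4.322 0.44 -3.892
endloop
endfacet
facet normal 0.302 0.618 -0.726
outer loop
vertex -2.999 0.1 -3.631
vertex -3.091 -1.013 -4.617
vertex -4.322 0.44 -3.892
endloop
endfacet
facet normal 0.061 0.746 0.663
outer loop
vertex -4.322 0.44 -3.892
vertex -3.287 -0.488 -2.942
vertex -2.999 0.1 -3.631
endloop
endfacet
facet normal 0.951 -0.245 0.188
outer loop
vertex -2.999 0.1 -3.631
vertex -3.378 -1.6 -3.928
vertex -3.091 -1.013 -4.617
endloop
endfacet
facet normal 0.951 -0.245 0.188
outer loop
vertex -3.287 -0.488 -2.942
vertex -3.378 -1.6 -3.928
vertex -2.999 0.1 -3.631
endloop
endfacet

endsolid


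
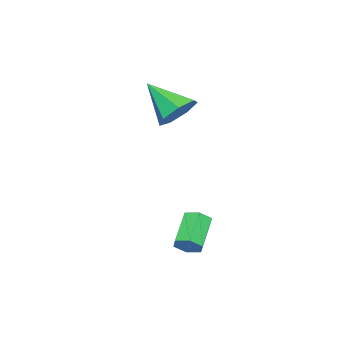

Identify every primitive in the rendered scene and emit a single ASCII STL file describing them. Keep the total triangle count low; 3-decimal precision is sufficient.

solid 
facet normal 0.819 0.201 -0.537
outer loop
vertex 1.42 3.572 -1.668
vertex 1.153 3.353 -2.158
vertex 1.099 3.935 -2.022
endloop
endfacet
facet normal 0.207 0.771 0.603
outer loop
vertex 1.42 3.572 -1.668
vertex 1.099 3.935 -2.022
vertex 0.175 3.267 -0.851
endloop
endfacet
facet normal 0.206 0.771 0.602
outer loop
vertex 0.175 3.267 -0.851
vertex 1.099 3.935 -2.022
vertex -0.146 3.629 -1.205
endloop
endfacet
facet normal -0.819 -0.201 0.537
outer loop
vertex 0.175 3.267 -0.851
vertex -0.146 3.629 -1.205
vertex -0.093 3.047 -1.342
endloop
endfacet
facet normal 0.818 0.202 -0.538
outer loop
vertex 1.099 3.935 -2.022
vertex 1.153 3.353 -2.158
vertex 0.831 3.715 -2.512
endloop
endfacet
facet normal -0.361 0.908 -0.210
outer loop
vertex 1.099 3.935 -2.022
vertex 0.831 3.715 -2.512
vertex -0.146 3.629 -1.205
endloop
endfacet
facet normal -0.360 0.909 -0.209
outer loop
vertex -0.146 3.629 -1.205
vertex 0.831 3.715 -2.512
vertex -0.414 3.41 -1.696
endloop
endfacet
facet normal -0.819 -0.201 0.537
outer loop
vertex -0.146 3.629 -1.205
vertex -0.414 3.41 -1.696
vertex -0.093 3.047 -1.342
endloop
endfacet
facet normal 0.819 0.202 -0.538
outer loop
vertex 0.831 3.715 -2.512
vertex 1.153 3.353 -2.158
vertex 0.885 3.133 -2.649
endloop
endfacet
facet normal -0.566 0.139 -0.812
outer loop
vertex 0.831 3.715 -2.512
vertex 0.885 3.133 -2.649
vertex -0.414 3.41 -1.696
endloop
endfacet
facet normal -0.567 0.137 -0.812
outer loop
vertex -0.414 3.41 -1.696
vertex 0.885 3.133 -2.649
vertex -0.36 2.828 -1.832
endloop
endfacet
facet normal -0.819 -0.201 0.537
outer loop
vertex -0.414 3.41 -1.696
vertex -0.36 2.828 -1.832
vertex -0.093 3.047 -1.342
endloop
endfacet
facet normal 0.819 0.201 -0.537
outer loop
vertex 0.885 3.133 -2.649
vertex 1.153 3.353 -2.158
vertex 1.206 2.771 -2.295
endloop
endfacet
facet normal -0.206 -0.771 -0.602
outer loop
vertex 0.885 3.133 -2.649
vertex 1.206 2.771 -2.295
vertex -0.36 2.828 -1.832
endloop
endfacet
facet normal -0.206 -0.771 -0.603
outer loop
vertex -0.36 2.828 -1.832
vertex 1.206 2.771 -2.295
vertex -0.039 2.465 -1.478
endloop
endfacet
facet normal -0.819 -0.201 0.537
outer loop
vertex -0.36 2.828 -1.832
vertex -0.039 2.465 -1.478
vertex -0.093 3.047 -1.342
endloop
endfacet
facet normal 0.819 0.201 -0.537
outer loop
vertex 1.206 2.771 -2.295
vertex 1.153 3.353 -2.158
vertex 1.474 2.99 -1.804
endloop
endfacet
facet normal 0.360 -0.909 0.209
outer loop
vertex 1.206 2.771 -2.295
vertex 1.474 2.99 -1.804
vertex -0.039 2.465 -1.478
endloop
endfacet
facet normal 0.361 -0.909 0.211
outer loop
vertex -0.039 2.465 -1.478
vertex 1.474 2.99 -1.804
vertex 0.229 2.685 -0.988
endloop
endfacet
facet normal -0.818 -0.202 0.538
outer loop
vertex -0.039 2.465 -1.478
vertex 0.229 2.685 -0.988
vertex -0.093 3.047 -1.342
endloop
endfacet
facet normal 0.819 0.201 -0.537
outer loop
vertex 1.474 2.99 -1.804
vertex 1.153 3.353 -2.158
vertex 1.42 3.572 -1.668
endloop
endfacet
facet normal 0.566 -0.137 0.813
outer loop
vertex 1.474 2.99 -1.804
vertex 1.42 3.572 -1.668
vertex 0.229 2.685 -0.988
endloop
endfacet
facet normal 0.567 -0.139 0.812
outer loop
vertex 0.229 2.685 -0.988
vertex 1.42 3.572 -1.668
vertex 0.175 3.267 -0.851
endloop
endfacet
facet normal -0.819 -0.202 0.538
outer loop
vertex 0.229 2.685 -0.988
vertex 0.175 3.267 -0.851
vertex -0.093 3.047 -1.342
endloop
endfacet
facet normal 0.102 0.788 -0.607
outer loop
vertex -2.46 0.034 1.895
vertex -3.001 0.568 2.498
vertex -2.039 0.444 2.498
endloop
endfacet
facet normal 0.743 -0.666 -0.066
outer loop
vertex -2.46 0.034 1.895
vertex -2.039 0.444 2.498
vertex -3.199 -0.968 3.682
endloop
endfacet
facet normal 0.101 0.787 -0.608
outer loop
vertex -2.039 0.444 2.498
vertex -3.001 0.568 2.498
vertex -2.342 0.948 3.1
endloop
endfacet
facet normal 0.805 -0.189 0.563
outer loop
vertex -2.039 0.444 2.498
vertex -2.342 0.948 3.1
vertex -3.199 -0.968 3.682
endloop
endfacet
facet normal 0.101 0.788 -0.607
outer loop
vertex -2.342 0.948 3.1
vertex -3.001 0.568 2.498
vertex -3.142 1.165 3.249
endloop
endfacet
facet normal 0.229 0.188 0.955
outer loop
vertex -2.342 0.948 3.1
vertex -3.142 1.165 3.249
vertex -3.199 -0.968 3.682
endloop
endfacet
facet normal 0.102 0.788 -0.607
outer loop
vertex -3.142 1.165 3.249
vertex -3.001 0.568 2.498
vertex -3.835 0.933 2.832
endloop
endfacet
facet normal -0.551 0.180 0.815
outer loop
vertex -3.142 1.165 3.249
vertex -3.835 0.933 2.832
vertex -3.199 -0.968 3.682
endloop
endfacet
facet normal 0.102 0.788 -0.607
outer loop
vertex -3.835 0.933 2.832
vertex -3.001 0.568 2.498
vertex -3.9 0.426 2.163
endloop
endfacet
facet normal -0.947 -0.206 0.248
outer loop
vertex -3.835 0.933 2.832
vertex -3.9 0.426 2.163
vertex -3.199 -0.968 3.682
endloop
endfacet
facet normal 0.102 0.788 -0.607
outer loop
vertex -3.9 0.426 2.163
vertex -3.001 0.568 2.498
vertex -3.288 0.026 1.747
endloop
endfacet
facet normal -0.661 -0.680 -0.319
outer loop
vertex -3.9 0.426 2.163
vertex -3.288 0.026 1.747
vertex -3.199 -0.968 3.682
endloop
endfacet
facet normal 0.101 0.788 -0.607
outer loop
vertex -3.288 0.026 1.747
vertex -3.001 0.568 2.498
vertex -2.46 0.034 1.895
endloop
endfacet
facet normal 0.090 -0.884 -0.458
outer loop
vertex -3.288 0.026 1.747
vertex -2.46 0.034 1.895
vertex -3.199 -0.968 3.682
endloop
endfacet

endsolid


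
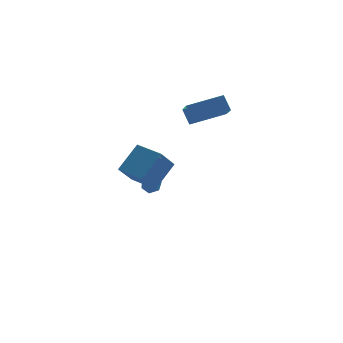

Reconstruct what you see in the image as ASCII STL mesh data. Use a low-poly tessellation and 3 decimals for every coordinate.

solid 
facet normal -0.970 -0.027 -0.243
outer loop
vertex 0.998 1.263 2.039
vertex 0.764 1.885 2.904
vertex 1.252 3.037 0.833
endloop
endfacet
facet normal 0.215 -0.570 -0.793
outer loop
vertex 3.336 3.095 1.356
vertex 0.998 1.263 2.039
vertex 1.252 3.037 0.833
endloop
endfacet
facet normal -0.969 -0.028 -0.244
outer loop
vertex 1.252 3.037 0.833
vertex 0.764 1.885 2.904
vertex 1.017 3.658 1.697
endloop
endfacet
facet normal 0.117 0.821 -0.558
outer loop
vertex 1.017 3.658 1.697
vertex 3.336 3.095 1.356
vertex 1.252 3.037 0.833
endloop
endfacet
facet normal -0.117 -0.821 0.559
outer loop
vertex 0.998 1.263 2.039
vertex 2.848 1.943 3.427
vertex 0.764 1.885 2.904
endloop
endfacet
facet normal 0.215 -0.570 -0.793
outer loop
vertex 3.083 1.322 2.563
vertex 0.998 1.263 2.039
vertex 3.336 3.095 1.356
endloop
endfacet
facet normal -0.117 -0.821 0.558
outer loop
vertex 3.083 1.322 2.563
vertex 2.848 1.943 3.427
vertex 0.998 1.263 2.039
endloop
endfacet
facet normal -0.215 0.570 0.793
outer loop
vertex 0.764 1.885 2.904
vertex 2.848 1.943 3.427
vertex 1.017 3.658 1.697
endloop
endfacet
facet normal 0.117 0.821 -0.559
outer loop
vertex 3.102 3.717 2.221
vertex 3.336 3.095 1.356
vertex 1.017 3.658 1.697
endloop
endfacet
facet normal -0.215 0.570 0.793
outer loop
vertex 1.017 3.658 1.697
vertex 2.848 1.943 3.427
vertex 3.102 3.717 2.221
endloop
endfacet
facet normal 0.970 0.027 0.243
outer loop
vertex 3.102 3.717 2.221
vertex 3.083 1.322 2.563
vertex 3.336 3.095 1.356
endloop
endfacet
facet normal 0.969 0.027 0.244
outer loop
vertex 2.848 1.943 3.427
vertex 3.083 1.322 2.563
vertex 3.102 3.717 2.221
endloop
endfacet
facet normal -0.597 0.799 0.078
outer loop
vertex -3.02 -3.054 3.042
vertex -2.161 -2.288 1.764
vertex -4.176 -3.799 1.819
endloop
endfacet
facet normal -0.499 -0.446 0.743
outer loop
vertex -3.239 -5.052 1.696
vertex -3.02 -3.054 3.042
vertex -4.176 -3.799 1.819
endloop
endfacet
facet normal -0.597 0.799 0.078
outer loop
vertex -4.176 -3.799 1.819
vertex -2.161 -2.288 1.764
vertex -3.317 -3.032 0.541
endloop
endfacet
facet normal -0.628 -0.404 -0.665
outer loop
vertex -3.317 -3.032 0.541
vertex -3.239 -5.052 1.696
vertex -4.176 -3.799 1.819
endloop
endfacet
facet normal 0.628 0.405 0.665
outer loop
vertex -3.02 -3.054 3.042
vertex -1.224 -3.541 1.641
vertex -2.161 -2.288 1.764
endloop
endfacet
facet normal -0.499 -0.446 0.743
outer loop
vertex -2.083 -4.308 2.919
vertex -3.02 -3.054 3.042
vertex -3.239 -5.052 1.696
endloop
endfacet
facet normal 0.628 0.404 0.665
outer loop
vertex -2.083 -4.308 2.919
vertex -1.224 -3.541 1.641
vertex -3.02 -3.054 3.042
endloop
endfacet
facet normal 0.499 0.446 -0.743
outer loop
vertex -2.161 -2.288 1.764
vertex -1.224 -3.541 1.641
vertex -3.317 -3.032 0.541
endloop
endfacet
facet normal -0.628 -0.404 -0.665
outer loop
vertex -2.38 -4.286 0.418
vertex -3.239 -5.052 1.696
vertex -3.317 -3.032 0.541
endloop
endfacet
facet normal 0.499 0.446 -0.743
outer loop
vertex -3.317 -3.032 0.541
vertex -1.224 -3.541 1.641
vertex -2.38 -4.286 0.418
endloop
endfacet
facet normal 0.596 -0.799 -0.078
outer loop
vertex -2.38 -4.286 0.418
vertex -2.083 -4.308 2.919
vertex -3.239 -5.052 1.696
endloop
endfacet
facet normal 0.597 -0.798 -0.078
outer loop
vertex -1.224 -3.541 1.641
vertex -2.083 -4.308 2.919
vertex -2.38 -4.286 0.418
endloop
endfacet
facet normal 0.485 0.534 -0.693
outer loop
vertex -0.413 2.624 -3.222
vertex -0.936 2.77 -3.476
vertex -0.705 3.118 -3.046
endloop
endfacet
facet normal 0.522 0.005 0.853
outer loop
vertex -0.413 2.624 -3.222
vertex -0.705 3.118 -3.046
vertex -1.644 1.99 -2.464
endloop
endfacet
facet normal 0.485 0.534 -0.693
outer loop
vertex -0.705 3.118 -3.046
vertex -0.936 2.77 -3.476
vertex -1.228 3.263 -3.3
endloop
endfacet
facet normal -0.218 0.584 0.782
outer loop
vertex -0.705 3.118 -3.046
vertex -1.228 3.263 -3.3
vertex -1.644 1.99 -2.464
endloop
endfacet
facet normal 0.484 0.534 -0.693
outer loop
vertex -1.228 3.263 -3.3
vertex -0.936 2.77 -3.476
vertex -1.46 2.915 -3.73
endloop
endfacet
facet normal -0.902 0.401 0.162
outer loop
vertex -1.228 3.263 -3.3
vertex -1.46 2.915 -3.73
vertex -1.644 1.99 -2.464
endloop
endfacet
facet normal 0.484 0.534 -0.693
outer loop
vertex -1.46 2.915 -3.73
vertex -0.936 2.77 -3.476
vertex -1.168 2.422 -3.906
endloop
endfacet
facet normal -0.847 -0.363 -0.388
outer loop
vertex -1.46 2.915 -3.73
vertex -1.168 2.422 -3.906
vertex -1.644 1.99 -2.464
endloop
endfacet
facet normal 0.485 0.533 -0.693
outer loop
vertex -1.168 2.422 -3.906
vertex -0.936 2.77 -3.476
vertex -0.644 2.276 -3.652
endloop
endfacet
facet normal -0.108 -0.942 -0.318
outer loop
vertex -1.168 2.422 -3.906
vertex -0.644 2.276 -3.652
vertex -1.644 1.99 -2.464
endloop
endfacet
facet normal 0.485 0.534 -0.693
outer loop
vertex -0.644 2.276 -3.652
vertex -0.936 2.77 -3.476
vertex -0.413 2.624 -3.222
endloop
endfacet
facet normal 0.577 -0.758 0.303
outer loop
vertex -0.644 2.276 -3.652
vertex -0.413 2.624 -3.222
vertex -1.644 1.99 -2.464
endloop
endfacet

endsolid


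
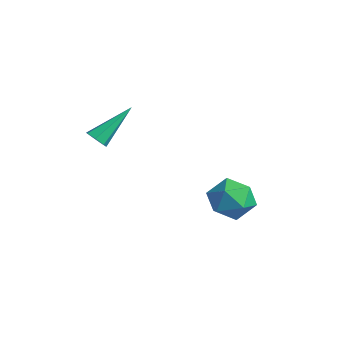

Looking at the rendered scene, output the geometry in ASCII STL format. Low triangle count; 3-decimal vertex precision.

solid 
facet normal 0.105 0.042 0.994
outer loop
vertex -0.127 0.792 -2.796
vertex -1.124 0.416 -2.675
vertex -0.297 -0.265 -2.733
endloop
endfacet
facet normal 0.732 -0.077 0.677
outer loop
vertex -0.127 0.792 -2.796
vertex -0.297 -0.265 -2.733
vertex 0.404 0.124 -3.446
endloop
endfacet
facet normal 0.858 0.461 0.227
outer loop
vertex -0.127 0.792 -2.796
vertex 0.404 0.124 -3.446
vertex 0.01 1.045 -3.829
endloop
endfacet
facet normal 0.308 0.914 0.265
outer loop
vertex -0.127 0.792 -2.796
vertex 0.01 1.045 -3.829
vertex -0.934 1.225 -3.353
endloop
endfacet
facet normal -0.158 0.656 0.738
outer loop
vertex -0.127 0.792 -2.796
vertex -0.934 1.225 -3.353
vertex -1.124 0.416 -2.675
endloop
endfacet
facet normal 0.675 -0.677 0.294
outer loop
vertex 0.404 0.124 -3.446
vertex -0.297 -0.265 -2.733
vertex -0.266 -0.665 -3.727
endloop
endfacet
facet normal -0.341 -0.483 0.806
outer loop
vertex -0.297 -0.265 -2.733
vertex -1.124 0.416 -2.675
vertex -1.21 -0.485 -3.251
endloop
endfacet
facet normal -0.765 0.510 0.394
outer loop
vertex -1.124 0.416 -2.675
vertex -0.934 1.225 -3.353
vertex -1.604 0.436 -3.634
endloop
endfacet
facet normal -0.012 0.928 -0.374
outer loop
vertex -0.934 1.225 -3.353
vertex 0.01 1.045 -3.829
vertex -0.903 0.825 -4.347
endloop
endfacet
facet normal 0.879 0.195 -0.436
outer loop
vertex 0.01 1.045 -3.829
vertex 0.404 0.124 -3.446
vertex -0.076 0.144 -4.405
endloop
endfacet
facet normal -0.308 -0.914 -0.265
outer loop
vertex -1.073 -0.232 -4.284
vertex -0.266 -0.665 -3.727
vertex -1.21 -0.485 -3.251
endloop
endfacet
facet normal -0.858 -0.461 -0.227
outer loop
vertex -1.073 -0.232 -4.284
vertex -1.21 -0.485 -3.251
vertex -1.604 0.436 -3.634
endloop
endfacet
facet normal -0.732 0.077 -0.677
outer loop
vertex -1.073 -0.232 -4.284
vertex -1.604 0.436 -3.634
vertex -0.903 0.825 -4.347
endloop
endfacet
facet normal -0.105 -0.042 -0.994
outer loop
vertex -1.073 -0.232 -4.284
vertex -0.903 0.825 -4.347
vertex -0.076 0.144 -4.405
endloop
endfacet
facet normal 0.158 -0.656 -0.738
outer loop
vertex -1.073 -0.232 -4.284
vertex -0.076 0.144 -4.405
vertex -0.266 -0.665 -3.727
endloop
endfacet
facet normal 0.012 -0.928 0.374
outer loop
vertex -1.21 -0.485 -3.251
vertex -0.266 -0.665 -3.727
vertex -0.297 -0.265 -2.733
endloop
endfacet
facet normal -0.879 -0.195 0.436
outer loop
vertex -1.604 0.436 -3.634
vertex -1.21 -0.485 -3.251
vertex -1.124 0.416 -2.675
endloop
endfacet
facet normal -0.675 0.677 -0.294
outer loop
vertex -0.903 0.825 -4.347
vertex -1.604 0.436 -3.634
vertex -0.934 1.225 -3.353
endloop
endfacet
facet normal 0.341 0.483 -0.806
outer loop
vertex -0.076 0.144 -4.405
vertex -0.903 0.825 -4.347
vertex 0.01 1.045 -3.829
endloop
endfacet
facet normal 0.765 -0.510 -0.394
outer loop
vertex -0.266 -0.665 -3.727
vertex -0.076 0.144 -4.405
vertex 0.404 0.124 -3.446
endloop
endfacet
facet normal -0.012 -0.782 -0.623
outer loop
vertex -1.941 -4.499 0.34
vertex -2.233 -4.757 0.669
vertex -2.378 -4.451 0.288
endloop
endfacet
facet normal 0.158 0.775 -0.612
outer loop
vertex -1.941 -4.499 0.34
vertex -2.378 -4.451 0.288
vertex -2.207 -3.203 1.911
endloop
endfacet
facet normal -0.014 -0.782 -0.623
outer loop
vertex -2.378 -4.451 0.288
vertex -2.233 -4.757 0.669
vertex -2.706 -4.633 0.524
endloop
endfacet
facet normal -0.652 0.633 -0.418
outer loop
vertex -2.378 -4.451 0.288
vertex -2.706 -4.633 0.524
vertex -2.207 -3.203 1.911
endloop
endfacet
facet normal -0.013 -0.780 -0.625
outer loop
vertex -2.706 -4.633 0.524
vertex -2.233 -4.757 0.669
vertex -2.677 -4.909 0.868
endloop
endfacet
facet normal -0.969 0.146 0.199
outer loop
vertex -2.706 -4.633 0.524
vertex -2.677 -4.909 0.868
vertex -2.207 -3.203 1.911
endloop
endfacet
facet normal -0.013 -0.781 -0.625
outer loop
vertex -2.677 -4.909 0.868
vertex -2.233 -4.757 0.669
vertex -2.314 -5.071 1.063
endloop
endfacet
facet normal -0.555 -0.317 0.769
outer loop
vertex -2.677 -4.909 0.868
vertex -2.314 -5.071 1.063
vertex -2.207 -3.203 1.911
endloop
endfacet
facet normal -0.012 -0.781 -0.625
outer loop
vertex -2.314 -5.071 1.063
vertex -2.233 -4.757 0.669
vertex -1.89 -4.996 0.961
endloop
endfacet
facet normal 0.281 -0.410 0.868
outer loop
vertex -2.314 -5.071 1.063
vertex -1.89 -4.996 0.961
vertex -2.207 -3.203 1.911
endloop
endfacet
facet normal -0.014 -0.782 -0.624
outer loop
vertex -1.89 -4.996 0.961
vertex -2.233 -4.757 0.669
vertex -1.724 -4.742 0.639
endloop
endfacet
facet normal 0.906 -0.062 0.419
outer loop
vertex -1.89 -4.996 0.961
vertex -1.724 -4.742 0.639
vertex -2.207 -3.203 1.911
endloop
endfacet
facet normal -0.014 -0.781 -0.625
outer loop
vertex -1.724 -4.742 0.639
vertex -2.233 -4.757 0.669
vertex -1.941 -4.499 0.34
endloop
endfacet
facet normal 0.852 0.466 -0.240
outer loop
vertex -1.724 -4.742 0.639
vertex -1.941 -4.499 0.34
vertex -2.207 -3.203 1.911
endloop
endfacet

endsolid


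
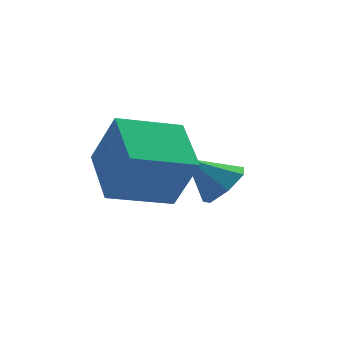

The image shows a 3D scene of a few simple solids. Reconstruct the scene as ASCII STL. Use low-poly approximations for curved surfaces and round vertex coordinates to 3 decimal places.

solid 
facet normal 0.700 -0.212 -0.682
outer loop
vertex 0.468 -2.211 -3.881
vertex 0.06 -1.768 -4.437
vertex 0.643 -1.523 -3.915
endloop
endfacet
facet normal 0.266 -0.020 0.964
outer loop
vertex 0.468 -2.211 -3.881
vertex 0.643 -1.523 -3.915
vertex -0.92 -1.472 -3.483
endloop
endfacet
facet normal 0.700 -0.212 -0.682
outer loop
vertex 0.643 -1.523 -3.915
vertex 0.06 -1.768 -4.437
vertex 0.379 -1.019 -4.343
endloop
endfacet
facet normal 0.213 0.695 0.687
outer loop
vertex 0.643 -1.523 -3.915
vertex 0.379 -1.019 -4.343
vertex -0.92 -1.472 -3.483
endloop
endfacet
facet normal 0.700 -0.212 -0.682
outer loop
vertex 0.379 -1.019 -4.343
vertex 0.06 -1.768 -4.437
vertex -0.125 -1.079 -4.841
endloop
endfacet
facet normal -0.246 0.960 0.134
outer loop
vertex 0.379 -1.019 -4.343
vertex -0.125 -1.079 -4.841
vertex -0.92 -1.472 -3.483
endloop
endfacet
facet normal 0.701 -0.211 -0.681
outer loop
vertex -0.125 -1.079 -4.841
vertex 0.06 -1.768 -4.437
vertex -0.489 -1.659 -5.036
endloop
endfacet
facet normal -0.767 0.576 -0.282
outer loop
vertex -0.125 -1.079 -4.841
vertex -0.489 -1.659 -5.036
vertex -0.92 -1.472 -3.483
endloop
endfacet
facet normal 0.701 -0.212 -0.681
outer loop
vertex -0.489 -1.659 -5.036
vertex 0.06 -1.768 -4.437
vertex -0.44 -2.321 -4.779
endloop
endfacet
facet normal -0.955 -0.166 -0.245
outer loop
vertex -0.489 -1.659 -5.036
vertex -0.44 -2.321 -4.779
vertex -0.92 -1.472 -3.483
endloop
endfacet
facet normal 0.700 -0.212 -0.682
outer loop
vertex -0.44 -2.321 -4.779
vertex 0.06 -1.768 -4.437
vertex -0.014 -2.567 -4.265
endloop
endfacet
facet normal -0.671 -0.709 0.216
outer loop
vertex -0.44 -2.321 -4.779
vertex -0.014 -2.567 -4.265
vertex -0.92 -1.472 -3.483
endloop
endfacet
facet normal 0.700 -0.212 -0.682
outer loop
vertex -0.014 -2.567 -4.265
vertex 0.06 -1.768 -4.437
vertex 0.468 -2.211 -3.881
endloop
endfacet
facet normal -0.126 -0.644 0.755
outer loop
vertex -0.014 -2.567 -4.265
vertex 0.468 -2.211 -3.881
vertex -0.92 -1.472 -3.483
endloop
endfacet
facet normal -0.952 -0.152 0.265
outer loop
vertex -3.0 -5.038 -1.818
vertex -3.083 -3.322 -1.132
vertex -3.529 -4.44 -3.376
endloop
endfacet
facet normal 0.045 -0.928 -0.371
outer loop
vertex -1.757 -4.158 -3.868
vertex -3.0 -5.038 -1.818
vertex -3.529 -4.44 -3.376
endloop
endfacet
facet normal -0.952 -0.152 0.265
outer loop
vertex -3.529 -4.44 -3.376
vertex -3.083 -3.322 -1.132
vertex -3.611 -2.724 -2.689
endloop
endfacet
facet normal -0.302 0.342 -0.890
outer loop
vertex -3.611 -2.724 -2.689
vertex -1.757 -4.158 -3.868
vertex -3.529 -4.44 -3.376
endloop
endfacet
facet normal 0.302 -0.341 0.890
outer loop
vertex -3.0 -5.038 -1.818
vertex -1.311 -3.04 -1.624
vertex -3.083 -3.322 -1.132
endloop
endfacet
facet normal 0.044 -0.927 -0.371
outer loop
vertex -1.229 -4.756 -2.311
vertex -3.0 -5.038 -1.818
vertex -1.757 -4.158 -3.868
endloop
endfacet
facet normal 0.302 -0.342 0.890
outer loop
vertex -1.229 -4.756 -2.311
vertex -1.311 -3.04 -1.624
vertex -3.0 -5.038 -1.818
endloop
endfacet
facet normal -0.045 0.927 0.371
outer loop
vertex -3.083 -3.322 -1.132
vertex -1.311 -3.04 -1.624
vertex -3.611 -2.724 -2.689
endloop
endfacet
facet normal -0.302 0.341 -0.890
outer loop
vertex -1.84 -2.442 -3.182
vertex -1.757 -4.158 -3.868
vertex -3.611 -2.724 -2.689
endloop
endfacet
facet normal -0.044 0.928 0.371
outer loop
vertex -3.611 -2.724 -2.689
vertex -1.311 -3.04 -1.624
vertex -1.84 -2.442 -3.182
endloop
endfacet
facet normal 0.952 0.152 -0.265
outer loop
vertex -1.84 -2.442 -3.182
vertex -1.229 -4.756 -2.311
vertex -1.757 -4.158 -3.868
endloop
endfacet
facet normal 0.952 0.152 -0.265
outer loop
vertex -1.311 -3.04 -1.624
vertex -1.229 -4.756 -2.311
vertex -1.84 -2.442 -3.182
endloop
endfacet

endsolid


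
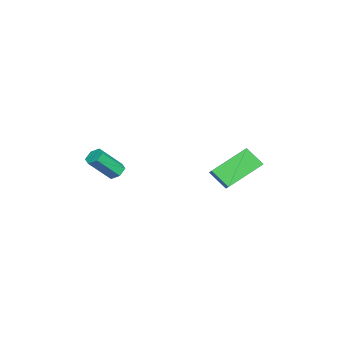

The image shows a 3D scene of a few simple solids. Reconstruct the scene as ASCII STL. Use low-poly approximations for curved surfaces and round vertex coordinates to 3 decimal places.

solid 
facet normal -0.365 0.564 -0.741
outer loop
vertex -0.303 -2.179 -1.017
vertex -0.676 -2.004 -0.7
vertex -0.222 -1.752 -0.732
endloop
endfacet
facet normal 0.918 0.085 -0.388
outer loop
vertex -0.303 -2.179 -1.017
vertex -0.222 -1.752 -0.732
vertex 0.289 -3.092 0.183
endloop
endfacet
facet normal 0.918 0.085 -0.388
outer loop
vertex 0.289 -3.092 0.183
vertex -0.222 -1.752 -0.732
vertex 0.37 -2.664 0.468
endloop
endfacet
facet normal 0.365 -0.563 0.742
outer loop
vertex 0.289 -3.092 0.183
vertex 0.37 -2.664 0.468
vertex -0.084 -2.916 0.5
endloop
endfacet
facet normal -0.365 0.563 -0.742
outer loop
vertex -0.222 -1.752 -0.732
vertex -0.676 -2.004 -0.7
vertex -0.595 -1.576 -0.415
endloop
endfacet
facet normal 0.594 0.754 0.280
outer loop
vertex -0.222 -1.752 -0.732
vertex -0.595 -1.576 -0.415
vertex 0.37 -2.664 0.468
endloop
endfacet
facet normal 0.593 0.754 0.281
outer loop
vertex 0.37 -2.664 0.468
vertex -0.595 -1.576 -0.415
vertex -0.003 -2.489 0.785
endloop
endfacet
facet normal 0.365 -0.564 0.741
outer loop
vertex 0.37 -2.664 0.468
vertex -0.003 -2.489 0.785
vertex -0.084 -2.916 0.5
endloop
endfacet
facet normal -0.365 0.563 -0.742
outer loop
vertex -0.595 -1.576 -0.415
vertex -0.676 -2.004 -0.7
vertex -1.049 -1.828 -0.383
endloop
endfacet
facet normal -0.324 0.669 0.669
outer loop
vertex -0.595 -1.576 -0.415
vertex -1.049 -1.828 -0.383
vertex -0.003 -2.489 0.785
endloop
endfacet
facet normal -0.324 0.669 0.669
outer loop
vertex -0.003 -2.489 0.785
vertex -1.049 -1.828 -0.383
vertex -0.457 -2.741 0.817
endloop
endfacet
facet normal 0.365 -0.564 0.741
outer loop
vertex -0.003 -2.489 0.785
vertex -0.457 -2.741 0.817
vertex -0.084 -2.916 0.5
endloop
endfacet
facet normal -0.365 0.563 -0.742
outer loop
vertex -1.049 -1.828 -0.383
vertex -0.676 -2.004 -0.7
vertex -1.13 -2.256 -0.668
endloop
endfacet
facet normal -0.918 -0.085 0.388
outer loop
vertex -1.049 -1.828 -0.383
vertex -1.13 -2.256 -0.668
vertex -0.457 -2.741 0.817
endloop
endfacet
facet normal -0.918 -0.085 0.388
outer loop
vertex -0.457 -2.741 0.817
vertex -1.13 -2.256 -0.668
vertex -0.538 -3.168 0.532
endloop
endfacet
facet normal 0.365 -0.564 0.741
outer loop
vertex -0.457 -2.741 0.817
vertex -0.538 -3.168 0.532
vertex -0.084 -2.916 0.5
endloop
endfacet
facet normal -0.365 0.564 -0.741
outer loop
vertex -1.13 -2.256 -0.668
vertex -0.676 -2.004 -0.7
vertex -0.757 -2.431 -0.985
endloop
endfacet
facet normal -0.593 -0.755 -0.281
outer loop
vertex -1.13 -2.256 -0.668
vertex -0.757 -2.431 -0.985
vertex -0.538 -3.168 0.532
endloop
endfacet
facet normal -0.594 -0.754 -0.280
outer loop
vertex -0.538 -3.168 0.532
vertex -0.757 -2.431 -0.985
vertex -0.165 -3.344 0.215
endloop
endfacet
facet normal 0.365 -0.563 0.742
outer loop
vertex -0.538 -3.168 0.532
vertex -0.165 -3.344 0.215
vertex -0.084 -2.916 0.5
endloop
endfacet
facet normal -0.365 0.564 -0.741
outer loop
vertex -0.757 -2.431 -0.985
vertex -0.676 -2.004 -0.7
vertex -0.303 -2.179 -1.017
endloop
endfacet
facet normal 0.324 -0.669 -0.669
outer loop
vertex -0.757 -2.431 -0.985
vertex -0.303 -2.179 -1.017
vertex -0.165 -3.344 0.215
endloop
endfacet
facet normal 0.324 -0.669 -0.669
outer loop
vertex -0.165 -3.344 0.215
vertex -0.303 -2.179 -1.017
vertex 0.289 -3.092 0.183
endloop
endfacet
facet normal 0.365 -0.563 0.742
outer loop
vertex -0.165 -3.344 0.215
vertex 0.289 -3.092 0.183
vertex -0.084 -2.916 0.5
endloop
endfacet
facet normal -0.570 0.668 0.478
outer loop
vertex -3.568 3.548 -0.075
vertex -3.281 4.391 -0.909
vertex -4.205 3.324 -0.522
endloop
endfacet
facet normal -0.236 -0.691 0.683
outer loop
vertex -2.979 1.889 -1.551
vertex -3.568 3.548 -0.075
vertex -4.205 3.324 -0.522
endloop
endfacet
facet normal -0.570 0.668 0.478
outer loop
vertex -4.205 3.324 -0.522
vertex -3.281 4.391 -0.909
vertex -3.918 4.167 -1.356
endloop
endfacet
facet normal -0.787 -0.277 -0.551
outer loop
vertex -3.918 4.167 -1.356
vertex -2.979 1.889 -1.551
vertex -4.205 3.324 -0.522
endloop
endfacet
facet normal 0.787 0.277 0.551
outer loop
vertex -3.568 3.548 -0.075
vertex -2.055 2.956 -1.938
vertex -3.281 4.391 -0.909
endloop
endfacet
facet normal -0.236 -0.691 0.683
outer loop
vertex -2.342 2.113 -1.104
vertex -3.568 3.548 -0.075
vertex -2.979 1.889 -1.551
endloop
endfacet
facet normal 0.787 0.277 0.551
outer loop
vertex -2.342 2.113 -1.104
vertex -2.055 2.956 -1.938
vertex -3.568 3.548 -0.075
endloop
endfacet
facet normal 0.236 0.691 -0.683
outer loop
vertex -3.281 4.391 -0.909
vertex -2.055 2.956 -1.938
vertex -3.918 4.167 -1.356
endloop
endfacet
facet normal -0.787 -0.277 -0.551
outer loop
vertex -2.692 2.732 -2.385
vertex -2.979 1.889 -1.551
vertex -3.918 4.167 -1.356
endloop
endfacet
facet normal 0.236 0.691 -0.683
outer loop
vertex -3.918 4.167 -1.356
vertex -2.055 2.956 -1.938
vertex -2.692 2.732 -2.385
endloop
endfacet
facet normal 0.570 -0.668 -0.478
outer loop
vertex -2.692 2.732 -2.385
vertex -2.342 2.113 -1.104
vertex -2.979 1.889 -1.551
endloop
endfacet
facet normal 0.570 -0.668 -0.478
outer loop
vertex -2.055 2.956 -1.938
vertex -2.342 2.113 -1.104
vertex -2.692 2.732 -2.385
endloop
endfacet

endsolid


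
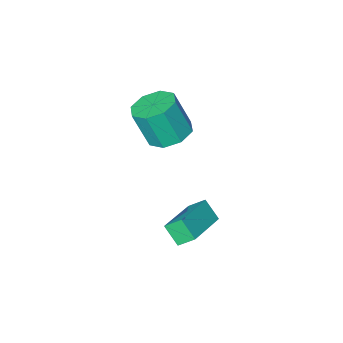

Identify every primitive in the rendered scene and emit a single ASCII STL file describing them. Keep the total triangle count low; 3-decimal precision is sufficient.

solid 
facet normal -0.272 0.277 -0.922
outer loop
vertex -0.144 -0.364 2.463
vertex -1.096 -0.389 2.736
vertex -0.386 0.301 2.734
endloop
endfacet
facet normal 0.908 0.391 -0.150
outer loop
vertex -0.144 -0.364 2.463
vertex -0.386 0.301 2.734
vertex 0.347 -0.865 4.132
endloop
endfacet
facet normal 0.908 0.391 -0.150
outer loop
vertex 0.347 -0.865 4.132
vertex -0.386 0.301 2.734
vertex 0.105 -0.2 4.403
endloop
endfacet
facet normal 0.271 -0.277 0.922
outer loop
vertex 0.347 -0.865 4.132
vertex 0.105 -0.2 4.403
vertex -0.604 -0.891 4.404
endloop
endfacet
facet normal -0.272 0.277 -0.922
outer loop
vertex -0.386 0.301 2.734
vertex -1.096 -0.389 2.736
vertex -1.044 0.561 3.006
endloop
endfacet
facet normal 0.416 0.898 0.147
outer loop
vertex -0.386 0.301 2.734
vertex -1.044 0.561 3.006
vertex 0.105 -0.2 4.403
endloop
endfacet
facet normal 0.416 0.898 0.147
outer loop
vertex 0.105 -0.2 4.403
vertex -1.044 0.561 3.006
vertex -0.552 0.06 4.674
endloop
endfacet
facet normal 0.271 -0.277 0.922
outer loop
vertex 0.105 -0.2 4.403
vertex -0.552 0.06 4.674
vertex -0.604 -0.891 4.404
endloop
endfacet
facet normal -0.272 0.277 -0.922
outer loop
vertex -1.044 0.561 3.006
vertex -1.096 -0.389 2.736
vertex -1.732 0.265 3.12
endloop
endfacet
facet normal -0.318 0.878 0.358
outer loop
vertex -1.044 0.561 3.006
vertex -1.732 0.265 3.12
vertex -0.552 0.06 4.674
endloop
endfacet
facet normal -0.318 0.878 0.358
outer loop
vertex -0.552 0.06 4.674
vertex -1.732 0.265 3.12
vertex -1.24 -0.236 4.788
endloop
endfacet
facet normal 0.272 -0.277 0.922
outer loop
vertex -0.552 0.06 4.674
vertex -1.24 -0.236 4.788
vertex -0.604 -0.891 4.404
endloop
endfacet
facet normal -0.271 0.277 -0.922
outer loop
vertex -1.732 0.265 3.12
vertex -1.096 -0.389 2.736
vertex -2.047 -0.415 3.008
endloop
endfacet
facet normal -0.868 0.343 0.359
outer loop
vertex -1.732 0.265 3.12
vertex -2.047 -0.415 3.008
vertex -1.24 -0.236 4.788
endloop
endfacet
facet normal -0.868 0.345 0.359
outer loop
vertex -1.24 -0.236 4.788
vertex -2.047 -0.415 3.008
vertex -1.556 -0.916 4.677
endloop
endfacet
facet normal 0.272 -0.277 0.922
outer loop
vertex -1.24 -0.236 4.788
vertex -1.556 -0.916 4.677
vertex -0.604 -0.891 4.404
endloop
endfacet
facet normal -0.271 0.277 -0.922
outer loop
vertex -2.047 -0.415 3.008
vertex -1.096 -0.389 2.736
vertex -1.805 -1.08 2.737
endloop
endfacet
facet normal -0.908 -0.391 0.150
outer loop
vertex -2.047 -0.415 3.008
vertex -1.805 -1.08 2.737
vertex -1.556 -0.916 4.677
endloop
endfacet
facet normal -0.908 -0.391 0.150
outer loop
vertex -1.556 -0.916 4.677
vertex -1.805 -1.08 2.737
vertex -1.314 -1.581 4.406
endloop
endfacet
facet normal 0.272 -0.277 0.922
outer loop
vertex -1.556 -0.916 4.677
vertex -1.314 -1.581 4.406
vertex -0.604 -0.891 4.404
endloop
endfacet
facet normal -0.271 0.277 -0.922
outer loop
vertex -1.805 -1.08 2.737
vertex -1.096 -0.389 2.736
vertex -1.148 -1.34 2.466
endloop
endfacet
facet normal -0.416 -0.897 -0.147
outer loop
vertex -1.805 -1.08 2.737
vertex -1.148 -1.34 2.466
vertex -1.314 -1.581 4.406
endloop
endfacet
facet normal -0.415 -0.898 -0.147
outer loop
vertex -1.314 -1.581 4.406
vertex -1.148 -1.34 2.466
vertex -0.656 -1.841 4.134
endloop
endfacet
facet normal 0.272 -0.277 0.922
outer loop
vertex -1.314 -1.581 4.406
vertex -0.656 -1.841 4.134
vertex -0.604 -0.891 4.404
endloop
endfacet
facet normal -0.272 0.277 -0.922
outer loop
vertex -1.148 -1.34 2.466
vertex -1.096 -0.389 2.736
vertex -0.46 -1.044 2.352
endloop
endfacet
facet normal 0.318 -0.878 -0.358
outer loop
vertex -1.148 -1.34 2.466
vertex -0.46 -1.044 2.352
vertex -0.656 -1.841 4.134
endloop
endfacet
facet normal 0.318 -0.878 -0.358
outer loop
vertex -0.656 -1.841 4.134
vertex -0.46 -1.044 2.352
vertex 0.032 -1.545 4.02
endloop
endfacet
facet normal 0.272 -0.277 0.922
outer loop
vertex -0.656 -1.841 4.134
vertex 0.032 -1.545 4.02
vertex -0.604 -0.891 4.404
endloop
endfacet
facet normal -0.272 0.277 -0.922
outer loop
vertex -0.46 -1.044 2.352
vertex -1.096 -0.389 2.736
vertex -0.144 -0.364 2.463
endloop
endfacet
facet normal 0.867 -0.344 -0.359
outer loop
vertex -0.46 -1.044 2.352
vertex -0.144 -0.364 2.463
vertex 0.032 -1.545 4.02
endloop
endfacet
facet normal 0.868 -0.343 -0.358
outer loop
vertex 0.032 -1.545 4.02
vertex -0.144 -0.364 2.463
vertex 0.347 -0.865 4.132
endloop
endfacet
facet normal 0.271 -0.277 0.922
outer loop
vertex 0.032 -1.545 4.02
vertex 0.347 -0.865 4.132
vertex -0.604 -0.891 4.404
endloop
endfacet
facet normal -0.551 0.520 0.653
outer loop
vertex -0.762 2.885 1.449
vertex 0.911 3.943 2.018
vertex -0.956 3.574 0.736
endloop
endfacet
facet normal -0.812 -0.514 -0.276
outer loop
vertex -0.471 3.117 0.162
vertex -0.762 2.885 1.449
vertex -0.956 3.574 0.736
endloop
endfacet
facet normal -0.551 0.521 0.652
outer loop
vertex -0.956 3.574 0.736
vertex 0.911 3.943 2.018
vertex 0.718 4.632 1.305
endloop
endfacet
facet normal -0.192 0.683 -0.705
outer loop
vertex 0.718 4.632 1.305
vertex -0.471 3.117 0.162
vertex -0.956 3.574 0.736
endloop
endfacet
facet normal 0.192 -0.682 0.705
outer loop
vertex -0.762 2.885 1.449
vertex 1.396 3.486 1.444
vertex 0.911 3.943 2.018
endloop
endfacet
facet normal -0.812 -0.513 -0.276
outer loop
vertex -0.278 2.428 0.875
vertex -0.762 2.885 1.449
vertex -0.471 3.117 0.162
endloop
endfacet
facet normal 0.192 -0.683 0.705
outer loop
vertex -0.278 2.428 0.875
vertex 1.396 3.486 1.444
vertex -0.762 2.885 1.449
endloop
endfacet
facet normal 0.812 0.514 0.277
outer loop
vertex 0.911 3.943 2.018
vertex 1.396 3.486 1.444
vertex 0.718 4.632 1.305
endloop
endfacet
facet normal -0.192 0.683 -0.705
outer loop
vertex 1.202 4.175 0.731
vertex -0.471 3.117 0.162
vertex 0.718 4.632 1.305
endloop
endfacet
facet normal 0.812 0.514 0.276
outer loop
vertex 0.718 4.632 1.305
vertex 1.396 3.486 1.444
vertex 1.202 4.175 0.731
endloop
endfacet
facet normal 0.551 -0.521 -0.652
outer loop
vertex 1.202 4.175 0.731
vertex -0.278 2.428 0.875
vertex -0.471 3.117 0.162
endloop
endfacet
facet normal 0.551 -0.520 -0.653
outer loop
vertex 1.396 3.486 1.444
vertex -0.278 2.428 0.875
vertex 1.202 4.175 0.731
endloop
endfacet

endsolid
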